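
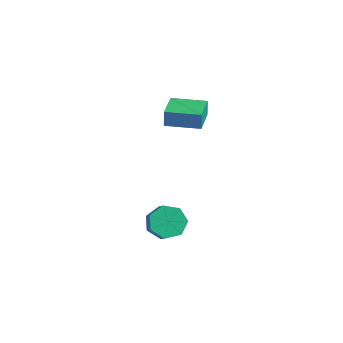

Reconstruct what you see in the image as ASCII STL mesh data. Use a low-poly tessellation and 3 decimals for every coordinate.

solid 
facet normal -0.561 0.822 -0.100
outer loop
vertex -2.799 3.841 3.854
vertex -1.016 5.061 3.875
vertex -2.728 3.756 2.759
endloop
endfacet
facet normal -0.825 -0.564 -0.010
outer loop
vertex -1.584 2.079 2.965
vertex -2.799 3.841 3.854
vertex -2.728 3.756 2.759
endloop
endfacet
facet normal -0.561 0.822 -0.101
outer loop
vertex -2.728 3.756 2.759
vertex -1.016 5.061 3.875
vertex -0.945 4.975 2.781
endloop
endfacet
facet normal 0.065 -0.078 -0.995
outer loop
vertex -0.945 4.975 2.781
vertex -1.584 2.079 2.965
vertex -2.728 3.756 2.759
endloop
endfacet
facet normal -0.065 0.078 0.995
outer loop
vertex -2.799 3.841 3.854
vertex 0.128 3.384 4.081
vertex -1.016 5.061 3.875
endloop
endfacet
facet normal -0.825 -0.565 -0.009
outer loop
vertex -1.655 2.165 4.059
vertex -2.799 3.841 3.854
vertex -1.584 2.079 2.965
endloop
endfacet
facet normal -0.065 0.077 0.995
outer loop
vertex -1.655 2.165 4.059
vertex 0.128 3.384 4.081
vertex -2.799 3.841 3.854
endloop
endfacet
facet normal 0.826 0.564 0.009
outer loop
vertex -1.016 5.061 3.875
vertex 0.128 3.384 4.081
vertex -0.945 4.975 2.781
endloop
endfacet
facet normal 0.065 -0.077 -0.995
outer loop
vertex 0.199 3.299 2.986
vertex -1.584 2.079 2.965
vertex -0.945 4.975 2.781
endloop
endfacet
facet normal 0.825 0.565 0.010
outer loop
vertex -0.945 4.975 2.781
vertex 0.128 3.384 4.081
vertex 0.199 3.299 2.986
endloop
endfacet
facet normal 0.561 -0.822 0.101
outer loop
vertex 0.199 3.299 2.986
vertex -1.655 2.165 4.059
vertex -1.584 2.079 2.965
endloop
endfacet
facet normal 0.561 -0.822 0.100
outer loop
vertex 0.128 3.384 4.081
vertex -1.655 2.165 4.059
vertex 0.199 3.299 2.986
endloop
endfacet
facet normal -0.656 0.373 -0.657
outer loop
vertex 3.825 -3.511 -0.636
vertex 3.426 -2.853 0.136
vertex 4.238 -2.663 -0.567
endloop
endfacet
facet normal 0.616 -0.239 -0.751
outer loop
vertex 3.825 -3.511 -0.636
vertex 4.238 -2.663 -0.567
vertex 4.552 -3.926 0.092
endloop
endfacet
facet normal 0.616 -0.238 -0.750
outer loop
vertex 4.552 -3.926 0.092
vertex 4.238 -2.663 -0.567
vertex 4.965 -3.078 0.162
endloop
endfacet
facet normal 0.655 -0.373 0.657
outer loop
vertex 4.552 -3.926 0.092
vertex 4.965 -3.078 0.162
vertex 4.154 -3.267 0.864
endloop
endfacet
facet normal -0.655 0.374 -0.656
outer loop
vertex 4.238 -2.663 -0.567
vertex 3.426 -2.853 0.136
vertex 4.041 -1.958 0.032
endloop
endfacet
facet normal 0.726 0.552 -0.410
outer loop
vertex 4.238 -2.663 -0.567
vertex 4.041 -1.958 0.032
vertex 4.965 -3.078 0.162
endloop
endfacet
facet normal 0.726 0.552 -0.410
outer loop
vertex 4.965 -3.078 0.162
vertex 4.041 -1.958 0.032
vertex 4.768 -2.373 0.761
endloop
endfacet
facet normal 0.655 -0.374 0.656
outer loop
vertex 4.965 -3.078 0.162
vertex 4.768 -2.373 0.761
vertex 4.154 -3.267 0.864
endloop
endfacet
facet normal -0.655 0.374 -0.657
outer loop
vertex 4.041 -1.958 0.032
vertex 3.426 -2.853 0.136
vertex 3.381 -1.926 0.708
endloop
endfacet
facet normal 0.290 0.927 0.239
outer loop
vertex 4.041 -1.958 0.032
vertex 3.381 -1.926 0.708
vertex 4.768 -2.373 0.761
endloop
endfacet
facet normal 0.290 0.927 0.239
outer loop
vertex 4.768 -2.373 0.761
vertex 3.381 -1.926 0.708
vertex 4.108 -2.341 1.437
endloop
endfacet
facet normal 0.655 -0.374 0.657
outer loop
vertex 4.768 -2.373 0.761
vertex 4.108 -2.341 1.437
vertex 4.154 -3.267 0.864
endloop
endfacet
facet normal -0.655 0.373 -0.657
outer loop
vertex 3.381 -1.926 0.708
vertex 3.426 -2.853 0.136
vertex 2.755 -2.592 0.954
endloop
endfacet
facet normal -0.365 0.605 0.708
outer loop
vertex 3.381 -1.926 0.708
vertex 2.755 -2.592 0.954
vertex 4.108 -2.341 1.437
endloop
endfacet
facet normal -0.365 0.605 0.708
outer loop
vertex 4.108 -2.341 1.437
vertex 2.755 -2.592 0.954
vertex 3.482 -3.007 1.683
endloop
endfacet
facet normal 0.655 -0.374 0.656
outer loop
vertex 4.108 -2.341 1.437
vertex 3.482 -3.007 1.683
vertex 4.154 -3.267 0.864
endloop
endfacet
facet normal -0.655 0.374 -0.657
outer loop
vertex 2.755 -2.592 0.954
vertex 3.426 -2.853 0.136
vertex 2.635 -3.454 0.583
endloop
endfacet
facet normal -0.745 -0.174 0.644
outer loop
vertex 2.755 -2.592 0.954
vertex 2.635 -3.454 0.583
vertex 3.482 -3.007 1.683
endloop
endfacet
facet normal -0.745 -0.174 0.644
outer loop
vertex 3.482 -3.007 1.683
vertex 2.635 -3.454 0.583
vertex 3.362 -3.869 1.312
endloop
endfacet
facet normal 0.655 -0.374 0.656
outer loop
vertex 3.482 -3.007 1.683
vertex 3.362 -3.869 1.312
vertex 4.154 -3.267 0.864
endloop
endfacet
facet normal -0.655 0.374 -0.656
outer loop
vertex 2.635 -3.454 0.583
vertex 3.426 -2.853 0.136
vertex 3.111 -3.863 -0.125
endloop
endfacet
facet normal -0.564 -0.821 0.095
outer loop
vertex 2.635 -3.454 0.583
vertex 3.111 -3.863 -0.125
vertex 3.362 -3.869 1.312
endloop
endfacet
facet normal -0.564 -0.821 0.095
outer loop
vertex 3.362 -3.869 1.312
vertex 3.111 -3.863 -0.125
vertex 3.838 -4.278 0.604
endloop
endfacet
facet normal 0.655 -0.374 0.656
outer loop
vertex 3.362 -3.869 1.312
vertex 3.838 -4.278 0.604
vertex 4.154 -3.267 0.864
endloop
endfacet
facet normal -0.655 0.374 -0.657
outer loop
vertex 3.111 -3.863 -0.125
vertex 3.426 -2.853 0.136
vertex 3.825 -3.511 -0.636
endloop
endfacet
facet normal 0.042 -0.849 -0.526
outer loop
vertex 3.111 -3.863 -0.125
vertex 3.825 -3.511 -0.636
vertex 3.838 -4.278 0.604
endloop
endfacet
facet normal 0.042 -0.850 -0.526
outer loop
vertex 3.838 -4.278 0.604
vertex 3.825 -3.511 -0.636
vertex 4.552 -3.926 0.092
endloop
endfacet
facet normal 0.655 -0.374 0.657
outer loop
vertex 3.838 -4.278 0.604
vertex 4.552 -3.926 0.092
vertex 4.154 -3.267 0.864
endloop
endfacet

endsolid


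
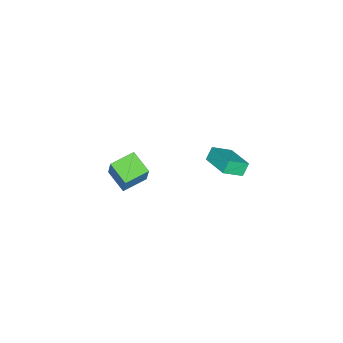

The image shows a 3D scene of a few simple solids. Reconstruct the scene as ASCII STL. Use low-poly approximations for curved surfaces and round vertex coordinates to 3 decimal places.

solid 
facet normal -0.829 0.545 0.126
outer loop
vertex -3.478 -3.783 -1.812
vertex -2.723 -2.504 -2.381
vertex -3.94 -4.152 -3.255
endloop
endfacet
facet normal -0.475 -0.804 0.358
outer loop
vertex -2.597 -5.036 -3.459
vertex -3.478 -3.783 -1.812
vertex -3.94 -4.152 -3.255
endloop
endfacet
facet normal -0.829 0.545 0.125
outer loop
vertex -3.94 -4.152 -3.255
vertex -2.723 -2.504 -2.381
vertex -3.185 -2.874 -3.824
endloop
endfacet
facet normal -0.296 -0.237 -0.925
outer loop
vertex -3.185 -2.874 -3.824
vertex -2.597 -5.036 -3.459
vertex -3.94 -4.152 -3.255
endloop
endfacet
facet normal 0.296 0.237 0.925
outer loop
vertex -3.478 -3.783 -1.812
vertex -1.38 -3.388 -2.585
vertex -2.723 -2.504 -2.381
endloop
endfacet
facet normal -0.474 -0.804 0.358
outer loop
vertex -2.135 -4.666 -2.016
vertex -3.478 -3.783 -1.812
vertex -2.597 -5.036 -3.459
endloop
endfacet
facet normal 0.296 0.237 0.925
outer loop
vertex -2.135 -4.666 -2.016
vertex -1.38 -3.388 -2.585
vertex -3.478 -3.783 -1.812
endloop
endfacet
facet normal 0.475 0.804 -0.358
outer loop
vertex -2.723 -2.504 -2.381
vertex -1.38 -3.388 -2.585
vertex -3.185 -2.874 -3.824
endloop
endfacet
facet normal -0.296 -0.237 -0.925
outer loop
vertex -1.842 -3.757 -4.028
vertex -2.597 -5.036 -3.459
vertex -3.185 -2.874 -3.824
endloop
endfacet
facet normal 0.475 0.804 -0.358
outer loop
vertex -3.185 -2.874 -3.824
vertex -1.38 -3.388 -2.585
vertex -1.842 -3.757 -4.028
endloop
endfacet
facet normal 0.829 -0.545 -0.126
outer loop
vertex -1.842 -3.757 -4.028
vertex -2.135 -4.666 -2.016
vertex -2.597 -5.036 -3.459
endloop
endfacet
facet normal 0.829 -0.546 -0.126
outer loop
vertex -1.38 -3.388 -2.585
vertex -2.135 -4.666 -2.016
vertex -1.842 -3.757 -4.028
endloop
endfacet
facet normal -0.585 -0.775 -0.237
outer loop
vertex -0.37 1.949 3.127
vertex -0.856 2.1 3.833
vertex -1.175 2.781 2.394
endloop
endfacet
facet normal 0.559 -0.174 -0.811
outer loop
vertex -0.104 4.2 2.827
vertex -0.37 1.949 3.127
vertex -1.175 2.781 2.394
endloop
endfacet
facet normal -0.585 -0.775 -0.237
outer loop
vertex -1.175 2.781 2.394
vertex -0.856 2.1 3.833
vertex -1.661 2.932 3.1
endloop
endfacet
facet normal -0.588 0.607 -0.535
outer loop
vertex -1.661 2.932 3.1
vertex -0.104 4.2 2.827
vertex -1.175 2.781 2.394
endloop
endfacet
facet normal 0.588 -0.607 0.535
outer loop
vertex -0.37 1.949 3.127
vertex 0.215 3.519 4.266
vertex -0.856 2.1 3.833
endloop
endfacet
facet normal 0.559 -0.174 -0.811
outer loop
vertex 0.701 3.368 3.56
vertex -0.37 1.949 3.127
vertex -0.104 4.2 2.827
endloop
endfacet
facet normal 0.588 -0.607 0.535
outer loop
vertex 0.701 3.368 3.56
vertex 0.215 3.519 4.266
vertex -0.37 1.949 3.127
endloop
endfacet
facet normal -0.559 0.174 0.811
outer loop
vertex -0.856 2.1 3.833
vertex 0.215 3.519 4.266
vertex -1.661 2.932 3.1
endloop
endfacet
facet normal -0.588 0.607 -0.535
outer loop
vertex -0.59 4.351 3.533
vertex -0.104 4.2 2.827
vertex -1.661 2.932 3.1
endloop
endfacet
facet normal -0.559 0.174 0.811
outer loop
vertex -1.661 2.932 3.1
vertex 0.215 3.519 4.266
vertex -0.59 4.351 3.533
endloop
endfacet
facet normal 0.585 0.775 0.237
outer loop
vertex -0.59 4.351 3.533
vertex 0.701 3.368 3.56
vertex -0.104 4.2 2.827
endloop
endfacet
facet normal 0.585 0.775 0.237
outer loop
vertex 0.215 3.519 4.266
vertex 0.701 3.368 3.56
vertex -0.59 4.351 3.533
endloop
endfacet

endsolid


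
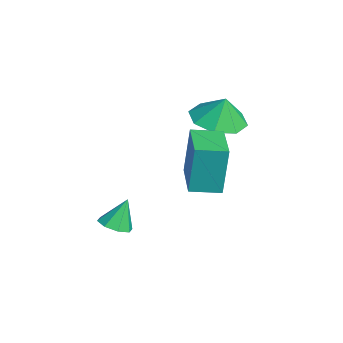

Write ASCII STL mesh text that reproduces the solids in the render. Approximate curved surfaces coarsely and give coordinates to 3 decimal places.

solid 
facet normal -0.988 0.129 -0.080
outer loop
vertex 1.405 1.353 2.696
vertex 1.556 2.436 2.57
vertex 1.524 1.122 0.854
endloop
endfacet
facet normal -0.137 -0.984 0.115
outer loop
vertex 3.204 0.904 0.99
vertex 1.405 1.353 2.696
vertex 1.524 1.122 0.854
endloop
endfacet
facet normal -0.988 0.129 -0.080
outer loop
vertex 1.524 1.122 0.854
vertex 1.556 2.436 2.57
vertex 1.675 2.205 0.728
endloop
endfacet
facet normal 0.064 -0.124 -0.990
outer loop
vertex 1.675 2.205 0.728
vertex 3.204 0.904 0.99
vertex 1.524 1.122 0.854
endloop
endfacet
facet normal -0.064 0.124 0.990
outer loop
vertex 1.405 1.353 2.696
vertex 3.236 2.218 2.706
vertex 1.556 2.436 2.57
endloop
endfacet
facet normal -0.137 -0.984 0.115
outer loop
vertex 3.085 1.135 2.832
vertex 1.405 1.353 2.696
vertex 3.204 0.904 0.99
endloop
endfacet
facet normal -0.064 0.124 0.990
outer loop
vertex 3.085 1.135 2.832
vertex 3.236 2.218 2.706
vertex 1.405 1.353 2.696
endloop
endfacet
facet normal 0.137 0.984 -0.115
outer loop
vertex 1.556 2.436 2.57
vertex 3.236 2.218 2.706
vertex 1.675 2.205 0.728
endloop
endfacet
facet normal 0.064 -0.124 -0.990
outer loop
vertex 3.355 1.987 0.864
vertex 3.204 0.904 0.99
vertex 1.675 2.205 0.728
endloop
endfacet
facet normal 0.137 0.984 -0.115
outer loop
vertex 1.675 2.205 0.728
vertex 3.236 2.218 2.706
vertex 3.355 1.987 0.864
endloop
endfacet
facet normal 0.988 -0.129 0.080
outer loop
vertex 3.355 1.987 0.864
vertex 3.085 1.135 2.832
vertex 3.204 0.904 0.99
endloop
endfacet
facet normal 0.988 -0.129 0.080
outer loop
vertex 3.236 2.218 2.706
vertex 3.085 1.135 2.832
vertex 3.355 1.987 0.864
endloop
endfacet
facet normal -0.131 -0.211 -0.969
outer loop
vertex -0.05 2.493 1.471
vertex -1.03 2.867 1.522
vertex -0.088 3.278 1.305
endloop
endfacet
facet normal 0.821 0.156 0.549
outer loop
vertex -0.05 2.493 1.471
vertex -0.088 3.278 1.305
vertex -0.89 3.093 2.558
endloop
endfacet
facet normal -0.131 -0.211 -0.969
outer loop
vertex -0.088 3.278 1.305
vertex -1.03 2.867 1.522
vertex -0.678 3.823 1.266
endloop
endfacet
facet normal 0.582 0.664 0.470
outer loop
vertex -0.088 3.278 1.305
vertex -0.678 3.823 1.266
vertex -0.89 3.093 2.558
endloop
endfacet
facet normal -0.131 -0.211 -0.969
outer loop
vertex -0.678 3.823 1.266
vertex -1.03 2.867 1.522
vertex -1.474 3.808 1.377
endloop
endfacet
facet normal 0.053 0.866 0.498
outer loop
vertex -0.678 3.823 1.266
vertex -1.474 3.808 1.377
vertex -0.89 3.093 2.558
endloop
endfacet
facet normal -0.130 -0.211 -0.969
outer loop
vertex -1.474 3.808 1.377
vertex -1.03 2.867 1.522
vertex -2.009 3.242 1.572
endloop
endfacet
facet normal -0.456 0.643 0.615
outer loop
vertex -1.474 3.808 1.377
vertex -2.009 3.242 1.572
vertex -0.89 3.093 2.558
endloop
endfacet
facet normal -0.130 -0.211 -0.969
outer loop
vertex -2.009 3.242 1.572
vertex -1.03 2.867 1.522
vertex -1.971 2.456 1.738
endloop
endfacet
facet normal -0.646 0.128 0.753
outer loop
vertex -2.009 3.242 1.572
vertex -1.971 2.456 1.738
vertex -0.89 3.093 2.558
endloop
endfacet
facet normal -0.130 -0.211 -0.969
outer loop
vertex -1.971 2.456 1.738
vertex -1.03 2.867 1.522
vertex -1.382 1.912 1.777
endloop
endfacet
facet normal -0.406 -0.380 0.831
outer loop
vertex -1.971 2.456 1.738
vertex -1.382 1.912 1.777
vertex -0.89 3.093 2.558
endloop
endfacet
facet normal -0.130 -0.211 -0.969
outer loop
vertex -1.382 1.912 1.777
vertex -1.03 2.867 1.522
vertex -0.586 1.927 1.667
endloop
endfacet
facet normal 0.122 -0.582 0.804
outer loop
vertex -1.382 1.912 1.777
vertex -0.586 1.927 1.667
vertex -0.89 3.093 2.558
endloop
endfacet
facet normal -0.131 -0.211 -0.969
outer loop
vertex -0.586 1.927 1.667
vertex -1.03 2.867 1.522
vertex -0.05 2.493 1.471
endloop
endfacet
facet normal 0.631 -0.360 0.687
outer loop
vertex -0.586 1.927 1.667
vertex -0.05 2.493 1.471
vertex -0.89 3.093 2.558
endloop
endfacet
facet normal 0.166 -0.410 -0.897
outer loop
vertex 1.707 -1.563 -1.407
vertex 1.308 -1.152 -1.669
vertex 1.927 -1.159 -1.551
endloop
endfacet
facet normal 0.710 -0.141 0.690
outer loop
vertex 1.707 -1.563 -1.407
vertex 1.927 -1.159 -1.551
vertex 1.112 -0.668 -0.611
endloop
endfacet
facet normal 0.166 -0.409 -0.897
outer loop
vertex 1.927 -1.159 -1.551
vertex 1.308 -1.152 -1.669
vertex 1.784 -0.75 -1.764
endloop
endfacet
facet normal 0.770 0.485 0.414
outer loop
vertex 1.927 -1.159 -1.551
vertex 1.784 -0.75 -1.764
vertex 1.112 -0.668 -0.611
endloop
endfacet
facet normal 0.168 -0.410 -0.896
outer loop
vertex 1.784 -0.75 -1.764
vertex 1.308 -1.152 -1.669
vertex 1.363 -0.577 -1.922
endloop
endfacet
facet normal 0.335 0.933 0.129
outer loop
vertex 1.784 -0.75 -1.764
vertex 1.363 -0.577 -1.922
vertex 1.112 -0.668 -0.611
endloop
endfacet
facet normal 0.166 -0.410 -0.897
outer loop
vertex 1.363 -0.577 -1.922
vertex 1.308 -1.152 -1.669
vertex 0.909 -0.741 -1.931
endloop
endfacet
facet normal -0.340 0.941 0.000
outer loop
vertex 1.363 -0.577 -1.922
vertex 0.909 -0.741 -1.931
vertex 1.112 -0.668 -0.611
endloop
endfacet
facet normal 0.166 -0.410 -0.897
outer loop
vertex 0.909 -0.741 -1.931
vertex 1.308 -1.152 -1.669
vertex 0.689 -1.145 -1.787
endloop
endfacet
facet normal -0.857 0.504 0.104
outer loop
vertex 0.909 -0.741 -1.931
vertex 0.689 -1.145 -1.787
vertex 1.112 -0.668 -0.611
endloop
endfacet
facet normal 0.166 -0.409 -0.897
outer loop
vertex 0.689 -1.145 -1.787
vertex 1.308 -1.152 -1.669
vertex 0.832 -1.554 -1.574
endloop
endfacet
facet normal -0.917 -0.123 0.380
outer loop
vertex 0.689 -1.145 -1.787
vertex 0.832 -1.554 -1.574
vertex 1.112 -0.668 -0.611
endloop
endfacet
facet normal 0.168 -0.411 -0.896
outer loop
vertex 0.832 -1.554 -1.574
vertex 1.308 -1.152 -1.669
vertex 1.254 -1.726 -1.416
endloop
endfacet
facet normal -0.482 -0.571 0.665
outer loop
vertex 0.832 -1.554 -1.574
vertex 1.254 -1.726 -1.416
vertex 1.112 -0.668 -0.611
endloop
endfacet
facet normal 0.166 -0.411 -0.897
outer loop
vertex 1.254 -1.726 -1.416
vertex 1.308 -1.152 -1.669
vertex 1.707 -1.563 -1.407
endloop
endfacet
facet normal 0.192 -0.578 0.793
outer loop
vertex 1.254 -1.726 -1.416
vertex 1.707 -1.563 -1.407
vertex 1.112 -0.668 -0.611
endloop
endfacet

endsolid


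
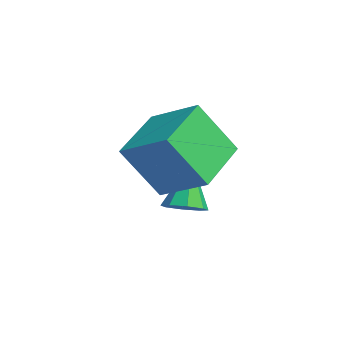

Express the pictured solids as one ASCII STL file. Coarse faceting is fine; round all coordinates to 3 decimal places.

solid 
facet normal -0.733 -0.534 -0.420
outer loop
vertex 1.865 -2.142 -0.236
vertex 0.402 -0.732 0.525
vertex 2.048 -0.99 -2.019
endloop
endfacet
facet normal 0.674 -0.650 -0.351
outer loop
vertex 3.398 -0.008 -1.245
vertex 1.865 -2.142 -0.236
vertex 2.048 -0.99 -2.019
endloop
endfacet
facet normal -0.734 -0.534 -0.420
outer loop
vertex 2.048 -0.99 -2.019
vertex 0.402 -0.732 0.525
vertex 0.585 0.42 -1.257
endloop
endfacet
facet normal 0.086 0.541 -0.836
outer loop
vertex 0.585 0.42 -1.257
vertex 3.398 -0.008 -1.245
vertex 2.048 -0.99 -2.019
endloop
endfacet
facet normal -0.086 -0.541 0.837
outer loop
vertex 1.865 -2.142 -0.236
vertex 1.752 0.25 1.299
vertex 0.402 -0.732 0.525
endloop
endfacet
facet normal 0.674 -0.650 -0.351
outer loop
vertex 3.215 -1.16 0.537
vertex 1.865 -2.142 -0.236
vertex 3.398 -0.008 -1.245
endloop
endfacet
facet normal -0.086 -0.541 0.837
outer loop
vertex 3.215 -1.16 0.537
vertex 1.752 0.25 1.299
vertex 1.865 -2.142 -0.236
endloop
endfacet
facet normal -0.674 0.650 0.351
outer loop
vertex 0.402 -0.732 0.525
vertex 1.752 0.25 1.299
vertex 0.585 0.42 -1.257
endloop
endfacet
facet normal 0.086 0.541 -0.837
outer loop
vertex 1.935 1.402 -0.484
vertex 3.398 -0.008 -1.245
vertex 0.585 0.42 -1.257
endloop
endfacet
facet normal -0.674 0.650 0.351
outer loop
vertex 0.585 0.42 -1.257
vertex 1.752 0.25 1.299
vertex 1.935 1.402 -0.484
endloop
endfacet
facet normal 0.733 0.534 0.421
outer loop
vertex 1.935 1.402 -0.484
vertex 3.215 -1.16 0.537
vertex 3.398 -0.008 -1.245
endloop
endfacet
facet normal 0.734 0.534 0.420
outer loop
vertex 1.752 0.25 1.299
vertex 3.215 -1.16 0.537
vertex 1.935 1.402 -0.484
endloop
endfacet
facet normal 0.384 -0.251 -0.888
outer loop
vertex 1.204 0.11 -2.915
vertex 0.567 0.236 -3.226
vertex 1.152 0.632 -3.085
endloop
endfacet
facet normal 0.736 0.275 0.619
outer loop
vertex 1.204 0.11 -2.915
vertex 1.152 0.632 -3.085
vertex -0.147 0.704 -1.574
endloop
endfacet
facet normal 0.384 -0.251 -0.888
outer loop
vertex 1.152 0.632 -3.085
vertex 0.567 0.236 -3.226
vertex 0.757 0.922 -3.338
endloop
endfacet
facet normal 0.419 0.850 0.320
outer loop
vertex 1.152 0.632 -3.085
vertex 0.757 0.922 -3.338
vertex -0.147 0.704 -1.574
endloop
endfacet
facet normal 0.384 -0.251 -0.888
outer loop
vertex 0.757 0.922 -3.338
vertex 0.567 0.236 -3.226
vertex 0.251 0.81 -3.525
endloop
endfacet
facet normal -0.219 0.976 0.008
outer loop
vertex 0.757 0.922 -3.338
vertex 0.251 0.81 -3.525
vertex -0.147 0.704 -1.574
endloop
endfacet
facet normal 0.385 -0.251 -0.888
outer loop
vertex 0.251 0.81 -3.525
vertex 0.567 0.236 -3.226
vertex -0.069 0.362 -3.537
endloop
endfacet
facet normal -0.805 0.578 -0.133
outer loop
vertex 0.251 0.81 -3.525
vertex -0.069 0.362 -3.537
vertex -0.147 0.704 -1.574
endloop
endfacet
facet normal 0.385 -0.251 -0.888
outer loop
vertex -0.069 0.362 -3.537
vertex 0.567 0.236 -3.226
vertex -0.017 -0.16 -3.367
endloop
endfacet
facet normal -0.994 -0.106 -0.021
outer loop
vertex -0.069 0.362 -3.537
vertex -0.017 -0.16 -3.367
vertex -0.147 0.704 -1.574
endloop
endfacet
facet normal 0.385 -0.252 -0.888
outer loop
vertex -0.017 -0.16 -3.367
vertex 0.567 0.236 -3.226
vertex 0.377 -0.449 -3.114
endloop
endfacet
facet normal -0.678 -0.680 0.279
outer loop
vertex -0.017 -0.16 -3.367
vertex 0.377 -0.449 -3.114
vertex -0.147 0.704 -1.574
endloop
endfacet
facet normal 0.383 -0.252 -0.889
outer loop
vertex 0.377 -0.449 -3.114
vertex 0.567 0.236 -3.226
vertex 0.884 -0.337 -2.927
endloop
endfacet
facet normal -0.040 -0.806 0.590
outer loop
vertex 0.377 -0.449 -3.114
vertex 0.884 -0.337 -2.927
vertex -0.147 0.704 -1.574
endloop
endfacet
facet normal 0.384 -0.251 -0.888
outer loop
vertex 0.884 -0.337 -2.927
vertex 0.567 0.236 -3.226
vertex 1.204 0.11 -2.915
endloop
endfacet
facet normal 0.545 -0.410 0.731
outer loop
vertex 0.884 -0.337 -2.927
vertex 1.204 0.11 -2.915
vertex -0.147 0.704 -1.574
endloop
endfacet

endsolid


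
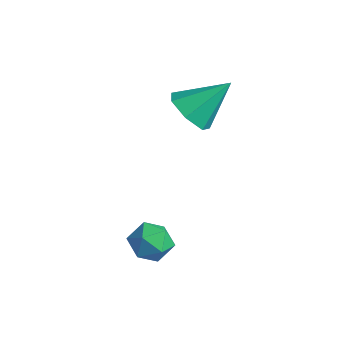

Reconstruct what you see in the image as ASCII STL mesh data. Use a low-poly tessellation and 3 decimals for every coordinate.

solid 
facet normal -0.332 -0.680 -0.654
outer loop
vertex -3.336 2.641 1.18
vertex -3.86 3.256 0.807
vertex -3.021 3.044 0.601
endloop
endfacet
facet normal 0.911 -0.174 0.374
outer loop
vertex -3.336 2.641 1.18
vertex -3.021 3.044 0.601
vertex -3.3 4.404 1.913
endloop
endfacet
facet normal -0.332 -0.679 -0.655
outer loop
vertex -3.021 3.044 0.601
vertex -3.86 3.256 0.807
vertex -3.338 3.607 0.178
endloop
endfacet
facet normal 0.910 0.370 -0.190
outer loop
vertex -3.021 3.044 0.601
vertex -3.338 3.607 0.178
vertex -3.3 4.404 1.913
endloop
endfacet
facet normal -0.331 -0.680 -0.654
outer loop
vertex -3.338 3.607 0.178
vertex -3.86 3.256 0.807
vertex -4.048 3.905 0.228
endloop
endfacet
facet normal 0.331 0.855 -0.400
outer loop
vertex -3.338 3.607 0.178
vertex -4.048 3.905 0.228
vertex -3.3 4.404 1.913
endloop
endfacet
facet normal -0.332 -0.680 -0.654
outer loop
vertex -4.048 3.905 0.228
vertex -3.86 3.256 0.807
vertex -4.617 3.715 0.714
endloop
endfacet
facet normal -0.390 0.916 -0.098
outer loop
vertex -4.048 3.905 0.228
vertex -4.617 3.715 0.714
vertex -3.3 4.404 1.913
endloop
endfacet
facet normal -0.332 -0.679 -0.654
outer loop
vertex -4.617 3.715 0.714
vertex -3.86 3.256 0.807
vertex -4.616 3.179 1.27
endloop
endfacet
facet normal -0.710 0.506 0.489
outer loop
vertex -4.617 3.715 0.714
vertex -4.616 3.179 1.27
vertex -3.3 4.404 1.913
endloop
endfacet
facet normal -0.332 -0.679 -0.655
outer loop
vertex -4.616 3.179 1.27
vertex -3.86 3.256 0.807
vertex -4.046 2.701 1.477
endloop
endfacet
facet normal -0.388 -0.065 0.919
outer loop
vertex -4.616 3.179 1.27
vertex -4.046 2.701 1.477
vertex -3.3 4.404 1.913
endloop
endfacet
facet normal -0.331 -0.679 -0.655
outer loop
vertex -4.046 2.701 1.477
vertex -3.86 3.256 0.807
vertex -3.336 2.641 1.18
endloop
endfacet
facet normal 0.332 -0.368 0.869
outer loop
vertex -4.046 2.701 1.477
vertex -3.336 2.641 1.18
vertex -3.3 4.404 1.913
endloop
endfacet
facet normal -0.608 0.738 -0.294
outer loop
vertex -2.035 0.555 -2.775
vertex -2.583 0.28 -2.331
vertex -2.095 0.791 -2.058
endloop
endfacet
facet normal 0.074 0.949 -0.306
outer loop
vertex -2.035 0.555 -2.775
vertex -2.095 0.791 -2.058
vertex -1.413 0.643 -2.352
endloop
endfacet
facet normal 0.432 0.512 -0.742
outer loop
vertex -2.035 0.555 -2.775
vertex -1.413 0.643 -2.352
vertex -1.48 0.041 -2.806
endloop
endfacet
facet normal -0.027 0.031 -0.999
outer loop
vertex -2.035 0.555 -2.775
vertex -1.48 0.041 -2.806
vertex -2.203 -0.183 -2.793
endloop
endfacet
facet normal -0.671 0.170 -0.722
outer loop
vertex -2.035 0.555 -2.775
vertex -2.203 -0.183 -2.793
vertex -2.583 0.28 -2.331
endloop
endfacet
facet normal 0.341 0.872 0.351
outer loop
vertex -1.413 0.643 -2.352
vertex -2.095 0.791 -2.058
vertex -1.577 0.423 -1.647
endloop
endfacet
facet normal -0.763 0.530 0.371
outer loop
vertex -2.095 0.791 -2.058
vertex -2.583 0.28 -2.331
vertex -2.3 0.199 -1.634
endloop
endfacet
facet normal -0.864 -0.388 -0.322
outer loop
vertex -2.583 0.28 -2.331
vertex -2.203 -0.183 -2.793
vertex -2.367 -0.403 -2.088
endloop
endfacet
facet normal 0.176 -0.613 -0.770
outer loop
vertex -2.203 -0.183 -2.793
vertex -1.48 0.041 -2.806
vertex -1.685 -0.551 -2.382
endloop
endfacet
facet normal 0.920 0.165 -0.355
outer loop
vertex -1.48 0.041 -2.806
vertex -1.413 0.643 -2.352
vertex -1.197 -0.04 -2.109
endloop
endfacet
facet normal 0.027 -0.031 0.999
outer loop
vertex -1.745 -0.315 -1.665
vertex -1.577 0.423 -1.647
vertex -2.3 0.199 -1.634
endloop
endfacet
facet normal -0.432 -0.512 0.742
outer loop
vertex -1.745 -0.315 -1.665
vertex -2.3 0.199 -1.634
vertex -2.367 -0.403 -2.088
endloop
endfacet
facet normal -0.074 -0.949 0.306
outer loop
vertex -1.745 -0.315 -1.665
vertex -2.367 -0.403 -2.088
vertex -1.685 -0.551 -2.382
endloop
endfacet
facet normal 0.608 -0.738 0.294
outer loop
vertex -1.745 -0.315 -1.665
vertex -1.685 -0.551 -2.382
vertex -1.197 -0.04 -2.109
endloop
endfacet
facet normal 0.671 -0.170 0.722
outer loop
vertex -1.745 -0.315 -1.665
vertex -1.197 -0.04 -2.109
vertex -1.577 0.423 -1.647
endloop
endfacet
facet normal -0.176 0.613 0.770
outer loop
vertex -2.3 0.199 -1.634
vertex -1.577 0.423 -1.647
vertex -2.095 0.791 -2.058
endloop
endfacet
facet normal -0.920 -0.165 0.355
outer loop
vertex -2.367 -0.403 -2.088
vertex -2.3 0.199 -1.634
vertex -2.583 0.28 -2.331
endloop
endfacet
facet normal -0.341 -0.872 -0.351
outer loop
vertex -1.685 -0.551 -2.382
vertex -2.367 -0.403 -2.088
vertex -2.203 -0.183 -2.793
endloop
endfacet
facet normal 0.763 -0.530 -0.371
outer loop
vertex -1.197 -0.04 -2.109
vertex -1.685 -0.551 -2.382
vertex -1.48 0.041 -2.806
endloop
endfacet
facet normal 0.864 0.388 0.322
outer loop
vertex -1.577 0.423 -1.647
vertex -1.197 -0.04 -2.109
vertex -1.413 0.643 -2.352
endloop
endfacet

endsolid


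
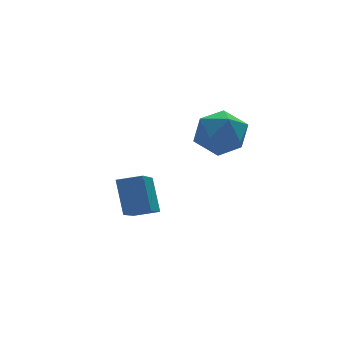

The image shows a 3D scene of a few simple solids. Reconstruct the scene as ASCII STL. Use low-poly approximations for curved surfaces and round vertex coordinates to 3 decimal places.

solid 
facet normal -0.539 -0.361 0.761
outer loop
vertex 1.147 0.781 3.607
vertex 1.097 -0.173 3.119
vertex 1.903 0.044 3.793
endloop
endfacet
facet normal -0.095 0.151 0.984
outer loop
vertex 1.147 0.781 3.607
vertex 1.903 0.044 3.793
vertex 2.178 1.072 3.662
endloop
endfacet
facet normal -0.244 0.746 0.619
outer loop
vertex 1.147 0.781 3.607
vertex 2.178 1.072 3.662
vertex 1.542 1.491 2.907
endloop
endfacet
facet normal -0.780 0.602 0.171
outer loop
vertex 1.147 0.781 3.607
vertex 1.542 1.491 2.907
vertex 0.875 0.722 2.571
endloop
endfacet
facet normal -0.963 -0.081 0.257
outer loop
vertex 1.147 0.781 3.607
vertex 0.875 0.722 2.571
vertex 1.097 -0.173 3.119
endloop
endfacet
facet normal 0.570 -0.048 0.820
outer loop
vertex 2.178 1.072 3.662
vertex 1.903 0.044 3.793
vertex 2.765 0.298 3.209
endloop
endfacet
facet normal -0.148 -0.876 0.459
outer loop
vertex 1.903 0.044 3.793
vertex 1.097 -0.173 3.119
vertex 2.098 -0.471 2.873
endloop
endfacet
facet normal -0.833 -0.424 -0.355
outer loop
vertex 1.097 -0.173 3.119
vertex 0.875 0.722 2.571
vertex 1.462 -0.052 2.118
endloop
endfacet
facet normal -0.537 0.682 -0.496
outer loop
vertex 0.875 0.722 2.571
vertex 1.542 1.491 2.907
vertex 1.737 0.976 1.987
endloop
endfacet
facet normal 0.329 0.916 0.231
outer loop
vertex 1.542 1.491 2.907
vertex 2.178 1.072 3.662
vertex 2.543 1.193 2.661
endloop
endfacet
facet normal 0.780 -0.602 -0.171
outer loop
vertex 2.493 0.239 2.173
vertex 2.765 0.298 3.209
vertex 2.098 -0.471 2.873
endloop
endfacet
facet normal 0.244 -0.746 -0.619
outer loop
vertex 2.493 0.239 2.173
vertex 2.098 -0.471 2.873
vertex 1.462 -0.052 2.118
endloop
endfacet
facet normal 0.095 -0.151 -0.984
outer loop
vertex 2.493 0.239 2.173
vertex 1.462 -0.052 2.118
vertex 1.737 0.976 1.987
endloop
endfacet
facet normal 0.539 0.361 -0.761
outer loop
vertex 2.493 0.239 2.173
vertex 1.737 0.976 1.987
vertex 2.543 1.193 2.661
endloop
endfacet
facet normal 0.963 0.081 -0.257
outer loop
vertex 2.493 0.239 2.173
vertex 2.543 1.193 2.661
vertex 2.765 0.298 3.209
endloop
endfacet
facet normal 0.537 -0.682 0.496
outer loop
vertex 2.098 -0.471 2.873
vertex 2.765 0.298 3.209
vertex 1.903 0.044 3.793
endloop
endfacet
facet normal -0.329 -0.916 -0.231
outer loop
vertex 1.462 -0.052 2.118
vertex 2.098 -0.471 2.873
vertex 1.097 -0.173 3.119
endloop
endfacet
facet normal -0.570 0.048 -0.820
outer loop
vertex 1.737 0.976 1.987
vertex 1.462 -0.052 2.118
vertex 0.875 0.722 2.571
endloop
endfacet
facet normal 0.148 0.876 -0.459
outer loop
vertex 2.543 1.193 2.661
vertex 1.737 0.976 1.987
vertex 1.542 1.491 2.907
endloop
endfacet
facet normal 0.833 0.424 0.355
outer loop
vertex 2.765 0.298 3.209
vertex 2.543 1.193 2.661
vertex 2.178 1.072 3.662
endloop
endfacet
facet normal -0.888 0.398 -0.229
outer loop
vertex -1.493 1.41 -0.987
vertex -1.417 2.316 0.294
vertex -0.502 2.958 -2.14
endloop
endfacet
facet normal -0.049 -0.576 -0.816
outer loop
vertex 0.377 2.564 -1.914
vertex -1.493 1.41 -0.987
vertex -0.502 2.958 -2.14
endloop
endfacet
facet normal -0.889 0.397 -0.229
outer loop
vertex -0.502 2.958 -2.14
vertex -1.417 2.316 0.294
vertex -0.427 3.864 -0.86
endloop
endfacet
facet normal 0.456 0.713 -0.532
outer loop
vertex -0.427 3.864 -0.86
vertex 0.377 2.564 -1.914
vertex -0.502 2.958 -2.14
endloop
endfacet
facet normal -0.456 -0.713 0.532
outer loop
vertex -1.493 1.41 -0.987
vertex -0.538 1.922 0.52
vertex -1.417 2.316 0.294
endloop
endfacet
facet normal -0.048 -0.577 -0.815
outer loop
vertex -0.613 1.016 -0.76
vertex -1.493 1.41 -0.987
vertex 0.377 2.564 -1.914
endloop
endfacet
facet normal -0.457 -0.713 0.532
outer loop
vertex -0.613 1.016 -0.76
vertex -0.538 1.922 0.52
vertex -1.493 1.41 -0.987
endloop
endfacet
facet normal 0.049 0.577 0.815
outer loop
vertex -1.417 2.316 0.294
vertex -0.538 1.922 0.52
vertex -0.427 3.864 -0.86
endloop
endfacet
facet normal 0.457 0.713 -0.532
outer loop
vertex 0.453 3.47 -0.633
vertex 0.377 2.564 -1.914
vertex -0.427 3.864 -0.86
endloop
endfacet
facet normal 0.048 0.577 0.816
outer loop
vertex -0.427 3.864 -0.86
vertex -0.538 1.922 0.52
vertex 0.453 3.47 -0.633
endloop
endfacet
facet normal 0.889 -0.398 0.229
outer loop
vertex 0.453 3.47 -0.633
vertex -0.613 1.016 -0.76
vertex 0.377 2.564 -1.914
endloop
endfacet
facet normal 0.888 -0.398 0.229
outer loop
vertex -0.538 1.922 0.52
vertex -0.613 1.016 -0.76
vertex 0.453 3.47 -0.633
endloop
endfacet

endsolid


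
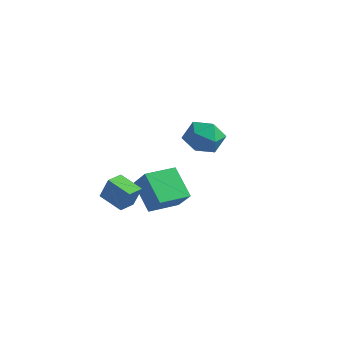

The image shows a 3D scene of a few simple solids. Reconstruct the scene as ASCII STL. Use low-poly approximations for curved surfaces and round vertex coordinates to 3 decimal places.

solid 
facet normal -0.757 0.390 0.525
outer loop
vertex 2.488 0.923 3.465
vertex 1.737 0.294 2.849
vertex 2.191 -0.136 3.823
endloop
endfacet
facet normal -0.163 0.357 0.920
outer loop
vertex 2.488 0.923 3.465
vertex 2.191 -0.136 3.823
vertex 3.293 0.208 3.885
endloop
endfacet
facet normal 0.344 0.732 0.587
outer loop
vertex 2.488 0.923 3.465
vertex 3.293 0.208 3.885
vertex 3.521 0.85 2.951
endloop
endfacet
facet normal 0.064 0.998 -0.013
outer loop
vertex 2.488 0.923 3.465
vertex 3.521 0.85 2.951
vertex 2.559 0.903 2.31
endloop
endfacet
facet normal -0.616 0.786 -0.051
outer loop
vertex 2.488 0.923 3.465
vertex 2.559 0.903 2.31
vertex 1.737 0.294 2.849
endloop
endfacet
facet normal 0.048 -0.324 0.945
outer loop
vertex 3.293 0.208 3.885
vertex 2.191 -0.136 3.823
vertex 3.041 -0.863 3.53
endloop
endfacet
facet normal -0.913 -0.272 0.305
outer loop
vertex 2.191 -0.136 3.823
vertex 1.737 0.294 2.849
vertex 2.079 -0.81 2.889
endloop
endfacet
facet normal -0.685 0.369 -0.628
outer loop
vertex 1.737 0.294 2.849
vertex 2.559 0.903 2.31
vertex 2.307 -0.168 1.955
endloop
endfacet
facet normal 0.415 0.713 -0.565
outer loop
vertex 2.559 0.903 2.31
vertex 3.521 0.85 2.951
vertex 3.409 0.176 2.017
endloop
endfacet
facet normal 0.868 0.284 0.407
outer loop
vertex 3.521 0.85 2.951
vertex 3.293 0.208 3.885
vertex 3.863 -0.254 2.991
endloop
endfacet
facet normal -0.064 -0.998 0.013
outer loop
vertex 3.112 -0.883 2.375
vertex 3.041 -0.863 3.53
vertex 2.079 -0.81 2.889
endloop
endfacet
facet normal -0.344 -0.732 -0.587
outer loop
vertex 3.112 -0.883 2.375
vertex 2.079 -0.81 2.889
vertex 2.307 -0.168 1.955
endloop
endfacet
facet normal 0.163 -0.357 -0.920
outer loop
vertex 3.112 -0.883 2.375
vertex 2.307 -0.168 1.955
vertex 3.409 0.176 2.017
endloop
endfacet
facet normal 0.757 -0.390 -0.525
outer loop
vertex 3.112 -0.883 2.375
vertex 3.409 0.176 2.017
vertex 3.863 -0.254 2.991
endloop
endfacet
facet normal 0.616 -0.786 0.051
outer loop
vertex 3.112 -0.883 2.375
vertex 3.863 -0.254 2.991
vertex 3.041 -0.863 3.53
endloop
endfacet
facet normal -0.415 -0.713 0.565
outer loop
vertex 2.079 -0.81 2.889
vertex 3.041 -0.863 3.53
vertex 2.191 -0.136 3.823
endloop
endfacet
facet normal -0.868 -0.284 -0.407
outer loop
vertex 2.307 -0.168 1.955
vertex 2.079 -0.81 2.889
vertex 1.737 0.294 2.849
endloop
endfacet
facet normal -0.048 0.324 -0.945
outer loop
vertex 3.409 0.176 2.017
vertex 2.307 -0.168 1.955
vertex 2.559 0.903 2.31
endloop
endfacet
facet normal 0.913 0.272 -0.305
outer loop
vertex 3.863 -0.254 2.991
vertex 3.409 0.176 2.017
vertex 3.521 0.85 2.951
endloop
endfacet
facet normal 0.685 -0.369 0.628
outer loop
vertex 3.041 -0.863 3.53
vertex 3.863 -0.254 2.991
vertex 3.293 0.208 3.885
endloop
endfacet
facet normal -0.900 -0.144 0.411
outer loop
vertex -2.549 -1.544 -1.371
vertex -2.704 -0.526 -1.354
vertex -3.145 -1.612 -2.702
endloop
endfacet
facet normal 0.150 -0.989 -0.017
outer loop
vertex -1.776 -1.394 -3.326
vertex -2.549 -1.544 -1.371
vertex -3.145 -1.612 -2.702
endloop
endfacet
facet normal -0.900 -0.144 0.411
outer loop
vertex -3.145 -1.612 -2.702
vertex -2.704 -0.526 -1.354
vertex -3.3 -0.594 -2.685
endloop
endfacet
facet normal -0.408 -0.047 -0.912
outer loop
vertex -3.3 -0.594 -2.685
vertex -1.776 -1.394 -3.326
vertex -3.145 -1.612 -2.702
endloop
endfacet
facet normal 0.408 0.047 0.912
outer loop
vertex -2.549 -1.544 -1.371
vertex -1.335 -0.308 -1.978
vertex -2.704 -0.526 -1.354
endloop
endfacet
facet normal 0.150 -0.989 -0.017
outer loop
vertex -1.18 -1.326 -1.995
vertex -2.549 -1.544 -1.371
vertex -1.776 -1.394 -3.326
endloop
endfacet
facet normal 0.408 0.047 0.912
outer loop
vertex -1.18 -1.326 -1.995
vertex -1.335 -0.308 -1.978
vertex -2.549 -1.544 -1.371
endloop
endfacet
facet normal -0.150 0.989 0.017
outer loop
vertex -2.704 -0.526 -1.354
vertex -1.335 -0.308 -1.978
vertex -3.3 -0.594 -2.685
endloop
endfacet
facet normal -0.408 -0.047 -0.912
outer loop
vertex -1.931 -0.376 -3.309
vertex -1.776 -1.394 -3.326
vertex -3.3 -0.594 -2.685
endloop
endfacet
facet normal -0.150 0.989 0.017
outer loop
vertex -3.3 -0.594 -2.685
vertex -1.335 -0.308 -1.978
vertex -1.931 -0.376 -3.309
endloop
endfacet
facet normal 0.900 0.144 -0.411
outer loop
vertex -1.931 -0.376 -3.309
vertex -1.18 -1.326 -1.995
vertex -1.776 -1.394 -3.326
endloop
endfacet
facet normal 0.900 0.144 -0.411
outer loop
vertex -1.335 -0.308 -1.978
vertex -1.18 -1.326 -1.995
vertex -1.931 -0.376 -3.309
endloop
endfacet
facet normal -0.679 0.138 0.721
outer loop
vertex -2.898 1.355 -1.971
vertex -2.502 3.193 -1.949
vertex -4.072 1.622 -3.128
endloop
endfacet
facet normal -0.211 -0.977 -0.012
outer loop
vertex -2.618 1.327 -4.671
vertex -2.898 1.355 -1.971
vertex -4.072 1.622 -3.128
endloop
endfacet
facet normal -0.679 0.138 0.721
outer loop
vertex -4.072 1.622 -3.128
vertex -2.502 3.193 -1.949
vertex -3.676 3.46 -3.106
endloop
endfacet
facet normal -0.703 0.160 -0.693
outer loop
vertex -3.676 3.46 -3.106
vertex -2.618 1.327 -4.671
vertex -4.072 1.622 -3.128
endloop
endfacet
facet normal 0.703 -0.160 0.693
outer loop
vertex -2.898 1.355 -1.971
vertex -1.048 2.898 -3.492
vertex -2.502 3.193 -1.949
endloop
endfacet
facet normal -0.211 -0.977 -0.012
outer loop
vertex -1.444 1.06 -3.514
vertex -2.898 1.355 -1.971
vertex -2.618 1.327 -4.671
endloop
endfacet
facet normal 0.703 -0.160 0.693
outer loop
vertex -1.444 1.06 -3.514
vertex -1.048 2.898 -3.492
vertex -2.898 1.355 -1.971
endloop
endfacet
facet normal 0.211 0.977 0.012
outer loop
vertex -2.502 3.193 -1.949
vertex -1.048 2.898 -3.492
vertex -3.676 3.46 -3.106
endloop
endfacet
facet normal -0.703 0.160 -0.693
outer loop
vertex -2.222 3.165 -4.649
vertex -2.618 1.327 -4.671
vertex -3.676 3.46 -3.106
endloop
endfacet
facet normal 0.211 0.977 0.012
outer loop
vertex -3.676 3.46 -3.106
vertex -1.048 2.898 -3.492
vertex -2.222 3.165 -4.649
endloop
endfacet
facet normal 0.679 -0.138 -0.721
outer loop
vertex -2.222 3.165 -4.649
vertex -1.444 1.06 -3.514
vertex -2.618 1.327 -4.671
endloop
endfacet
facet normal 0.679 -0.138 -0.721
outer loop
vertex -1.048 2.898 -3.492
vertex -1.444 1.06 -3.514
vertex -2.222 3.165 -4.649
endloop
endfacet

endsolid


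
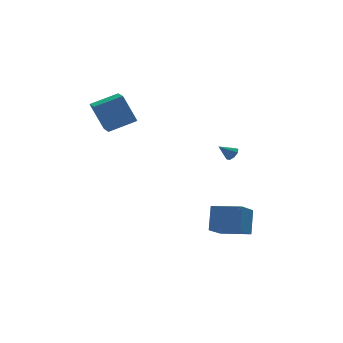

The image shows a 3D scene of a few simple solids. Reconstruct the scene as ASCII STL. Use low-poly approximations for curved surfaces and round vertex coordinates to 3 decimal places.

solid 
facet normal 0.766 -0.093 -0.636
outer loop
vertex 4.22 -0.182 0.318
vertex 3.9 -0.089 -0.081
vertex 4.194 0.205 0.23
endloop
endfacet
facet normal 0.271 0.231 0.935
outer loop
vertex 4.22 -0.182 0.318
vertex 4.194 0.205 0.23
vertex 3.08 0.009 0.601
endloop
endfacet
facet normal 0.765 -0.090 -0.638
outer loop
vertex 4.194 0.205 0.23
vertex 3.9 -0.089 -0.081
vertex 3.995 0.42 -0.039
endloop
endfacet
facet normal 0.058 0.800 0.597
outer loop
vertex 4.194 0.205 0.23
vertex 3.995 0.42 -0.039
vertex 3.08 0.009 0.601
endloop
endfacet
facet normal 0.766 -0.090 -0.636
outer loop
vertex 3.995 0.42 -0.039
vertex 3.9 -0.089 -0.081
vertex 3.74 0.336 -0.334
endloop
endfacet
facet normal -0.374 0.926 0.060
outer loop
vertex 3.995 0.42 -0.039
vertex 3.74 0.336 -0.334
vertex 3.08 0.009 0.601
endloop
endfacet
facet normal 0.765 -0.092 -0.638
outer loop
vertex 3.74 0.336 -0.334
vertex 3.9 -0.089 -0.081
vertex 3.579 0.003 -0.479
endloop
endfacet
facet normal -0.770 0.528 -0.359
outer loop
vertex 3.74 0.336 -0.334
vertex 3.579 0.003 -0.479
vertex 3.08 0.009 0.601
endloop
endfacet
facet normal 0.765 -0.092 -0.638
outer loop
vertex 3.579 0.003 -0.479
vertex 3.9 -0.089 -0.081
vertex 3.605 -0.384 -0.392
endloop
endfacet
facet normal -0.897 -0.153 -0.414
outer loop
vertex 3.579 0.003 -0.479
vertex 3.605 -0.384 -0.392
vertex 3.08 0.009 0.601
endloop
endfacet
facet normal 0.765 -0.093 -0.638
outer loop
vertex 3.605 -0.384 -0.392
vertex 3.9 -0.089 -0.081
vertex 3.804 -0.599 -0.122
endloop
endfacet
facet normal -0.684 -0.726 -0.074
outer loop
vertex 3.605 -0.384 -0.392
vertex 3.804 -0.599 -0.122
vertex 3.08 0.009 0.601
endloop
endfacet
facet normal 0.765 -0.093 -0.637
outer loop
vertex 3.804 -0.599 -0.122
vertex 3.9 -0.089 -0.081
vertex 4.059 -0.515 0.172
endloop
endfacet
facet normal -0.253 -0.850 0.462
outer loop
vertex 3.804 -0.599 -0.122
vertex 4.059 -0.515 0.172
vertex 3.08 0.009 0.601
endloop
endfacet
facet normal 0.766 -0.092 -0.636
outer loop
vertex 4.059 -0.515 0.172
vertex 3.9 -0.089 -0.081
vertex 4.22 -0.182 0.318
endloop
endfacet
facet normal 0.142 -0.454 0.879
outer loop
vertex 4.059 -0.515 0.172
vertex 4.22 -0.182 0.318
vertex 3.08 0.009 0.601
endloop
endfacet
facet normal -0.935 0.024 -0.355
outer loop
vertex -3.5 2.735 3.618
vertex -3.379 3.977 3.382
vertex -2.79 2.306 1.721
endloop
endfacet
facet normal -0.095 -0.978 0.186
outer loop
vertex -1.061 2.263 2.378
vertex -3.5 2.735 3.618
vertex -2.79 2.306 1.721
endloop
endfacet
facet normal -0.935 0.024 -0.355
outer loop
vertex -2.79 2.306 1.721
vertex -3.379 3.977 3.382
vertex -2.669 3.548 1.485
endloop
endfacet
facet normal 0.343 -0.207 -0.916
outer loop
vertex -2.669 3.548 1.485
vertex -1.061 2.263 2.378
vertex -2.79 2.306 1.721
endloop
endfacet
facet normal -0.343 0.207 0.916
outer loop
vertex -3.5 2.735 3.618
vertex -1.65 3.934 4.039
vertex -3.379 3.977 3.382
endloop
endfacet
facet normal -0.095 -0.978 0.186
outer loop
vertex -1.771 2.692 4.275
vertex -3.5 2.735 3.618
vertex -1.061 2.263 2.378
endloop
endfacet
facet normal -0.343 0.207 0.916
outer loop
vertex -1.771 2.692 4.275
vertex -1.65 3.934 4.039
vertex -3.5 2.735 3.618
endloop
endfacet
facet normal 0.095 0.978 -0.186
outer loop
vertex -3.379 3.977 3.382
vertex -1.65 3.934 4.039
vertex -2.669 3.548 1.485
endloop
endfacet
facet normal 0.343 -0.207 -0.916
outer loop
vertex -0.94 3.505 2.142
vertex -1.061 2.263 2.378
vertex -2.669 3.548 1.485
endloop
endfacet
facet normal 0.095 0.978 -0.186
outer loop
vertex -2.669 3.548 1.485
vertex -1.65 3.934 4.039
vertex -0.94 3.505 2.142
endloop
endfacet
facet normal 0.935 -0.024 0.355
outer loop
vertex -0.94 3.505 2.142
vertex -1.771 2.692 4.275
vertex -1.061 2.263 2.378
endloop
endfacet
facet normal 0.935 -0.024 0.355
outer loop
vertex -1.65 3.934 4.039
vertex -1.771 2.692 4.275
vertex -0.94 3.505 2.142
endloop
endfacet
facet normal -0.753 0.643 -0.138
outer loop
vertex 1.162 -3.478 -4.275
vertex 1.6 -2.649 -2.809
vertex 2.298 -2.356 -5.249
endloop
endfacet
facet normal -0.251 -0.477 -0.842
outer loop
vertex 3.7 -3.551 -4.991
vertex 1.162 -3.478 -4.275
vertex 2.298 -2.356 -5.249
endloop
endfacet
facet normal -0.753 0.643 -0.138
outer loop
vertex 2.298 -2.356 -5.249
vertex 1.6 -2.649 -2.809
vertex 2.736 -1.527 -3.783
endloop
endfacet
facet normal 0.607 0.600 -0.521
outer loop
vertex 2.736 -1.527 -3.783
vertex 3.7 -3.551 -4.991
vertex 2.298 -2.356 -5.249
endloop
endfacet
facet normal -0.607 -0.600 0.521
outer loop
vertex 1.162 -3.478 -4.275
vertex 3.002 -3.844 -2.551
vertex 1.6 -2.649 -2.809
endloop
endfacet
facet normal -0.251 -0.477 -0.842
outer loop
vertex 2.564 -4.673 -4.017
vertex 1.162 -3.478 -4.275
vertex 3.7 -3.551 -4.991
endloop
endfacet
facet normal -0.607 -0.600 0.521
outer loop
vertex 2.564 -4.673 -4.017
vertex 3.002 -3.844 -2.551
vertex 1.162 -3.478 -4.275
endloop
endfacet
facet normal 0.251 0.477 0.842
outer loop
vertex 1.6 -2.649 -2.809
vertex 3.002 -3.844 -2.551
vertex 2.736 -1.527 -3.783
endloop
endfacet
facet normal 0.607 0.600 -0.521
outer loop
vertex 4.138 -2.722 -3.525
vertex 3.7 -3.551 -4.991
vertex 2.736 -1.527 -3.783
endloop
endfacet
facet normal 0.251 0.477 0.842
outer loop
vertex 2.736 -1.527 -3.783
vertex 3.002 -3.844 -2.551
vertex 4.138 -2.722 -3.525
endloop
endfacet
facet normal 0.753 -0.643 0.138
outer loop
vertex 4.138 -2.722 -3.525
vertex 2.564 -4.673 -4.017
vertex 3.7 -3.551 -4.991
endloop
endfacet
facet normal 0.753 -0.643 0.138
outer loop
vertex 3.002 -3.844 -2.551
vertex 2.564 -4.673 -4.017
vertex 4.138 -2.722 -3.525
endloop
endfacet

endsolid


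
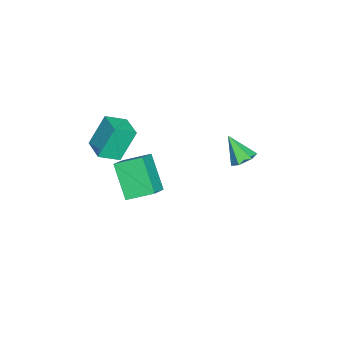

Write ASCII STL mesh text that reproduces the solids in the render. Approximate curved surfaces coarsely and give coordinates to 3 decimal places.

solid 
facet normal -0.493 0.728 -0.476
outer loop
vertex 2.272 -2.307 2.368
vertex 3.279 -1.557 2.473
vertex 2.884 -2.911 0.81
endloop
endfacet
facet normal -0.799 -0.595 -0.083
outer loop
vertex 3.461 -3.763 1.367
vertex 2.272 -2.307 2.368
vertex 2.884 -2.911 0.81
endloop
endfacet
facet normal -0.493 0.728 -0.476
outer loop
vertex 2.884 -2.911 0.81
vertex 3.279 -1.557 2.473
vertex 3.891 -2.161 0.915
endloop
endfacet
facet normal 0.344 -0.339 -0.875
outer loop
vertex 3.891 -2.161 0.915
vertex 3.461 -3.763 1.367
vertex 2.884 -2.911 0.81
endloop
endfacet
facet normal -0.344 0.339 0.875
outer loop
vertex 2.272 -2.307 2.368
vertex 3.856 -2.409 3.03
vertex 3.279 -1.557 2.473
endloop
endfacet
facet normal -0.799 -0.595 -0.083
outer loop
vertex 2.849 -3.159 2.925
vertex 2.272 -2.307 2.368
vertex 3.461 -3.763 1.367
endloop
endfacet
facet normal -0.344 0.339 0.875
outer loop
vertex 2.849 -3.159 2.925
vertex 3.856 -2.409 3.03
vertex 2.272 -2.307 2.368
endloop
endfacet
facet normal 0.799 0.595 0.083
outer loop
vertex 3.279 -1.557 2.473
vertex 3.856 -2.409 3.03
vertex 3.891 -2.161 0.915
endloop
endfacet
facet normal 0.344 -0.339 -0.875
outer loop
vertex 4.468 -3.013 1.472
vertex 3.461 -3.763 1.367
vertex 3.891 -2.161 0.915
endloop
endfacet
facet normal 0.799 0.595 0.083
outer loop
vertex 3.891 -2.161 0.915
vertex 3.856 -2.409 3.03
vertex 4.468 -3.013 1.472
endloop
endfacet
facet normal 0.493 -0.728 0.476
outer loop
vertex 4.468 -3.013 1.472
vertex 2.849 -3.159 2.925
vertex 3.461 -3.763 1.367
endloop
endfacet
facet normal 0.493 -0.728 0.476
outer loop
vertex 3.856 -2.409 3.03
vertex 2.849 -3.159 2.925
vertex 4.468 -3.013 1.472
endloop
endfacet
facet normal -0.831 0.072 -0.551
outer loop
vertex -0.117 -3.287 -3.113
vertex -0.39 -1.945 -2.525
vertex 0.975 -2.394 -4.642
endloop
endfacet
facet normal 0.183 -0.900 -0.395
outer loop
vertex 2.13 -2.495 -3.875
vertex -0.117 -3.287 -3.113
vertex 0.975 -2.394 -4.642
endloop
endfacet
facet normal -0.831 0.073 -0.551
outer loop
vertex 0.975 -2.394 -4.642
vertex -0.39 -1.945 -2.525
vertex 0.702 -1.052 -4.053
endloop
endfacet
facet normal 0.525 0.429 -0.735
outer loop
vertex 0.702 -1.052 -4.053
vertex 2.13 -2.495 -3.875
vertex 0.975 -2.394 -4.642
endloop
endfacet
facet normal -0.525 -0.429 0.735
outer loop
vertex -0.117 -3.287 -3.113
vertex 0.765 -2.046 -1.758
vertex -0.39 -1.945 -2.525
endloop
endfacet
facet normal 0.183 -0.900 -0.395
outer loop
vertex 1.038 -3.388 -2.347
vertex -0.117 -3.287 -3.113
vertex 2.13 -2.495 -3.875
endloop
endfacet
facet normal -0.525 -0.429 0.735
outer loop
vertex 1.038 -3.388 -2.347
vertex 0.765 -2.046 -1.758
vertex -0.117 -3.287 -3.113
endloop
endfacet
facet normal -0.184 0.900 0.395
outer loop
vertex -0.39 -1.945 -2.525
vertex 0.765 -2.046 -1.758
vertex 0.702 -1.052 -4.053
endloop
endfacet
facet normal 0.525 0.429 -0.735
outer loop
vertex 1.857 -1.153 -3.287
vertex 2.13 -2.495 -3.875
vertex 0.702 -1.052 -4.053
endloop
endfacet
facet normal -0.183 0.900 0.395
outer loop
vertex 0.702 -1.052 -4.053
vertex 0.765 -2.046 -1.758
vertex 1.857 -1.153 -3.287
endloop
endfacet
facet normal 0.831 -0.073 0.551
outer loop
vertex 1.857 -1.153 -3.287
vertex 1.038 -3.388 -2.347
vertex 2.13 -2.495 -3.875
endloop
endfacet
facet normal 0.831 -0.073 0.551
outer loop
vertex 0.765 -2.046 -1.758
vertex 1.038 -3.388 -2.347
vertex 1.857 -1.153 -3.287
endloop
endfacet
facet normal 0.299 0.579 -0.759
outer loop
vertex 2.381 2.581 0.266
vertex 2.034 3.094 0.521
vertex 2.673 2.999 0.7
endloop
endfacet
facet normal 0.684 -0.698 0.212
outer loop
vertex 2.381 2.581 0.266
vertex 2.673 2.999 0.7
vertex 1.586 2.226 1.659
endloop
endfacet
facet normal 0.299 0.579 -0.758
outer loop
vertex 2.673 2.999 0.7
vertex 2.034 3.094 0.521
vertex 2.326 3.513 0.956
endloop
endfacet
facet normal 0.640 0.051 0.766
outer loop
vertex 2.673 2.999 0.7
vertex 2.326 3.513 0.956
vertex 1.586 2.226 1.659
endloop
endfacet
facet normal 0.299 0.579 -0.758
outer loop
vertex 2.326 3.513 0.956
vertex 2.034 3.094 0.521
vertex 1.688 3.608 0.777
endloop
endfacet
facet normal -0.152 0.540 0.828
outer loop
vertex 2.326 3.513 0.956
vertex 1.688 3.608 0.777
vertex 1.586 2.226 1.659
endloop
endfacet
facet normal 0.300 0.579 -0.758
outer loop
vertex 1.688 3.608 0.777
vertex 2.034 3.094 0.521
vertex 1.396 3.19 0.342
endloop
endfacet
facet normal -0.900 0.280 0.335
outer loop
vertex 1.688 3.608 0.777
vertex 1.396 3.19 0.342
vertex 1.586 2.226 1.659
endloop
endfacet
facet normal 0.300 0.578 -0.759
outer loop
vertex 1.396 3.19 0.342
vertex 2.034 3.094 0.521
vertex 1.742 2.676 0.087
endloop
endfacet
facet normal -0.856 -0.468 -0.219
outer loop
vertex 1.396 3.19 0.342
vertex 1.742 2.676 0.087
vertex 1.586 2.226 1.659
endloop
endfacet
facet normal 0.299 0.579 -0.759
outer loop
vertex 1.742 2.676 0.087
vertex 2.034 3.094 0.521
vertex 2.381 2.581 0.266
endloop
endfacet
facet normal -0.064 -0.958 -0.280
outer loop
vertex 1.742 2.676 0.087
vertex 2.381 2.581 0.266
vertex 1.586 2.226 1.659
endloop
endfacet

endsolid


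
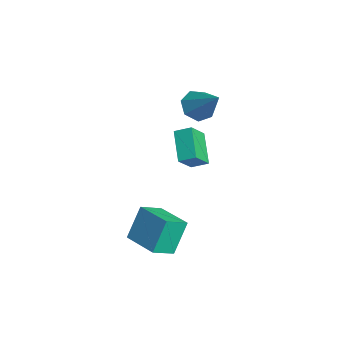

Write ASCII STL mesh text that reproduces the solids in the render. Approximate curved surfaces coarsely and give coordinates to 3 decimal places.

solid 
facet normal -0.416 0.576 -0.704
outer loop
vertex -0.864 0.162 3.396
vertex -0.474 0.905 3.773
vertex 0.608 -0.073 2.334
endloop
endfacet
facet normal -0.425 -0.807 -0.410
outer loop
vertex 1.194 -0.885 3.327
vertex -0.864 0.162 3.396
vertex 0.608 -0.073 2.334
endloop
endfacet
facet normal -0.416 0.576 -0.704
outer loop
vertex 0.608 -0.073 2.334
vertex -0.474 0.905 3.773
vertex 0.998 0.67 2.711
endloop
endfacet
facet normal 0.805 -0.128 -0.580
outer loop
vertex 0.998 0.67 2.711
vertex 1.194 -0.885 3.327
vertex 0.608 -0.073 2.334
endloop
endfacet
facet normal -0.805 0.128 0.580
outer loop
vertex -0.864 0.162 3.396
vertex 0.112 0.093 4.766
vertex -0.474 0.905 3.773
endloop
endfacet
facet normal -0.425 -0.807 -0.410
outer loop
vertex -0.278 -0.65 4.389
vertex -0.864 0.162 3.396
vertex 1.194 -0.885 3.327
endloop
endfacet
facet normal -0.805 0.128 0.580
outer loop
vertex -0.278 -0.65 4.389
vertex 0.112 0.093 4.766
vertex -0.864 0.162 3.396
endloop
endfacet
facet normal 0.425 0.807 0.410
outer loop
vertex -0.474 0.905 3.773
vertex 0.112 0.093 4.766
vertex 0.998 0.67 2.711
endloop
endfacet
facet normal 0.805 -0.128 -0.580
outer loop
vertex 1.584 -0.142 3.704
vertex 1.194 -0.885 3.327
vertex 0.998 0.67 2.711
endloop
endfacet
facet normal 0.425 0.807 0.410
outer loop
vertex 0.998 0.67 2.711
vertex 0.112 0.093 4.766
vertex 1.584 -0.142 3.704
endloop
endfacet
facet normal 0.416 -0.576 0.704
outer loop
vertex 1.584 -0.142 3.704
vertex -0.278 -0.65 4.389
vertex 1.194 -0.885 3.327
endloop
endfacet
facet normal 0.416 -0.576 0.704
outer loop
vertex 0.112 0.093 4.766
vertex -0.278 -0.65 4.389
vertex 1.584 -0.142 3.704
endloop
endfacet
facet normal -0.692 -0.269 -0.670
outer loop
vertex -3.808 1.687 2.261
vertex -4.514 1.887 2.91
vertex -4.105 2.483 2.248
endloop
endfacet
facet normal 0.845 0.308 -0.436
outer loop
vertex -3.808 1.687 2.261
vertex -4.105 2.483 2.248
vertex -3.006 2.473 4.37
endloop
endfacet
facet normal -0.692 -0.269 -0.670
outer loop
vertex -4.105 2.483 2.248
vertex -4.514 1.887 2.91
vertex -4.71 2.831 2.734
endloop
endfacet
facet normal 0.372 0.909 -0.188
outer loop
vertex -4.105 2.483 2.248
vertex -4.71 2.831 2.734
vertex -3.006 2.473 4.37
endloop
endfacet
facet normal -0.692 -0.269 -0.670
outer loop
vertex -4.71 2.831 2.734
vertex -4.514 1.887 2.91
vertex -5.168 2.468 3.352
endloop
endfacet
facet normal -0.186 0.901 0.391
outer loop
vertex -4.71 2.831 2.734
vertex -5.168 2.468 3.352
vertex -3.006 2.473 4.37
endloop
endfacet
facet normal -0.692 -0.269 -0.670
outer loop
vertex -5.168 2.468 3.352
vertex -4.514 1.887 2.91
vertex -5.133 1.668 3.637
endloop
endfacet
facet normal -0.408 0.290 0.865
outer loop
vertex -5.168 2.468 3.352
vertex -5.133 1.668 3.637
vertex -3.006 2.473 4.37
endloop
endfacet
facet normal -0.692 -0.268 -0.670
outer loop
vertex -5.133 1.668 3.637
vertex -4.514 1.887 2.91
vertex -4.633 1.033 3.375
endloop
endfacet
facet normal -0.127 -0.462 0.877
outer loop
vertex -5.133 1.668 3.637
vertex -4.633 1.033 3.375
vertex -3.006 2.473 4.37
endloop
endfacet
facet normal -0.692 -0.268 -0.670
outer loop
vertex -4.633 1.033 3.375
vertex -4.514 1.887 2.91
vertex -4.043 1.041 2.762
endloop
endfacet
facet normal 0.445 -0.792 0.418
outer loop
vertex -4.633 1.033 3.375
vertex -4.043 1.041 2.762
vertex -3.006 2.473 4.37
endloop
endfacet
facet normal -0.692 -0.268 -0.670
outer loop
vertex -4.043 1.041 2.762
vertex -4.514 1.887 2.91
vertex -3.808 1.687 2.261
endloop
endfacet
facet normal 0.878 -0.449 -0.167
outer loop
vertex -4.043 1.041 2.762
vertex -3.808 1.687 2.261
vertex -3.006 2.473 4.37
endloop
endfacet
facet normal -0.929 -0.360 -0.086
outer loop
vertex -0.618 -2.214 -0.964
vertex -1.005 -1.057 -1.63
vertex -0.141 -3.035 -2.667
endloop
endfacet
facet normal 0.278 -0.832 0.479
outer loop
vertex 1.745 -2.303 -2.49
vertex -0.618 -2.214 -0.964
vertex -0.141 -3.035 -2.667
endloop
endfacet
facet normal -0.929 -0.360 -0.087
outer loop
vertex -0.141 -3.035 -2.667
vertex -1.005 -1.057 -1.63
vertex -0.527 -1.878 -3.333
endloop
endfacet
facet normal 0.245 -0.421 -0.873
outer loop
vertex -0.527 -1.878 -3.333
vertex 1.745 -2.303 -2.49
vertex -0.141 -3.035 -2.667
endloop
endfacet
facet normal -0.245 0.421 0.873
outer loop
vertex -0.618 -2.214 -0.964
vertex 0.881 -0.325 -1.453
vertex -1.005 -1.057 -1.63
endloop
endfacet
facet normal 0.278 -0.832 0.479
outer loop
vertex 1.267 -1.482 -0.787
vertex -0.618 -2.214 -0.964
vertex 1.745 -2.303 -2.49
endloop
endfacet
facet normal -0.245 0.421 0.873
outer loop
vertex 1.267 -1.482 -0.787
vertex 0.881 -0.325 -1.453
vertex -0.618 -2.214 -0.964
endloop
endfacet
facet normal -0.278 0.832 -0.479
outer loop
vertex -1.005 -1.057 -1.63
vertex 0.881 -0.325 -1.453
vertex -0.527 -1.878 -3.333
endloop
endfacet
facet normal 0.245 -0.421 -0.873
outer loop
vertex 1.358 -1.146 -3.156
vertex 1.745 -2.303 -2.49
vertex -0.527 -1.878 -3.333
endloop
endfacet
facet normal -0.278 0.832 -0.479
outer loop
vertex -0.527 -1.878 -3.333
vertex 0.881 -0.325 -1.453
vertex 1.358 -1.146 -3.156
endloop
endfacet
facet normal 0.929 0.361 0.087
outer loop
vertex 1.358 -1.146 -3.156
vertex 1.267 -1.482 -0.787
vertex 1.745 -2.303 -2.49
endloop
endfacet
facet normal 0.929 0.360 0.087
outer loop
vertex 0.881 -0.325 -1.453
vertex 1.267 -1.482 -0.787
vertex 1.358 -1.146 -3.156
endloop
endfacet

endsolid


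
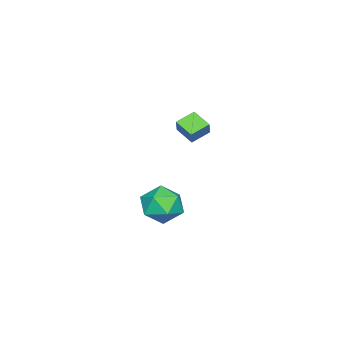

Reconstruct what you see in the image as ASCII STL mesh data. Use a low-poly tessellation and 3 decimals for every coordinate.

solid 
facet normal -0.471 -0.203 -0.859
outer loop
vertex 2.416 -2.338 2.634
vertex 2.742 -1.443 2.244
vertex 3.232 -2.784 2.292
endloop
endfacet
facet normal -0.316 -0.869 0.380
outer loop
vertex 3.618 -2.617 2.996
vertex 2.416 -2.338 2.634
vertex 3.232 -2.784 2.292
endloop
endfacet
facet normal -0.471 -0.203 -0.858
outer loop
vertex 3.232 -2.784 2.292
vertex 2.742 -1.443 2.244
vertex 3.557 -1.888 1.902
endloop
endfacet
facet normal 0.824 -0.449 -0.345
outer loop
vertex 3.557 -1.888 1.902
vertex 3.618 -2.617 2.996
vertex 3.232 -2.784 2.292
endloop
endfacet
facet normal -0.824 0.450 0.345
outer loop
vertex 2.416 -2.338 2.634
vertex 3.128 -1.276 2.948
vertex 2.742 -1.443 2.244
endloop
endfacet
facet normal -0.316 -0.870 0.379
outer loop
vertex 2.803 -2.172 3.338
vertex 2.416 -2.338 2.634
vertex 3.618 -2.617 2.996
endloop
endfacet
facet normal -0.823 0.449 0.347
outer loop
vertex 2.803 -2.172 3.338
vertex 3.128 -1.276 2.948
vertex 2.416 -2.338 2.634
endloop
endfacet
facet normal 0.316 0.870 -0.379
outer loop
vertex 2.742 -1.443 2.244
vertex 3.128 -1.276 2.948
vertex 3.557 -1.888 1.902
endloop
endfacet
facet normal 0.823 -0.451 -0.346
outer loop
vertex 3.944 -1.722 2.606
vertex 3.618 -2.617 2.996
vertex 3.557 -1.888 1.902
endloop
endfacet
facet normal 0.316 0.870 -0.379
outer loop
vertex 3.557 -1.888 1.902
vertex 3.128 -1.276 2.948
vertex 3.944 -1.722 2.606
endloop
endfacet
facet normal 0.471 0.203 0.859
outer loop
vertex 3.944 -1.722 2.606
vertex 2.803 -2.172 3.338
vertex 3.618 -2.617 2.996
endloop
endfacet
facet normal 0.471 0.203 0.859
outer loop
vertex 3.128 -1.276 2.948
vertex 2.803 -2.172 3.338
vertex 3.944 -1.722 2.606
endloop
endfacet
facet normal 0.074 0.155 0.985
outer loop
vertex 2.644 -3.045 -2.289
vertex 2.292 -4.085 -2.099
vertex 3.381 -3.878 -2.213
endloop
endfacet
facet normal 0.553 0.546 0.629
outer loop
vertex 2.644 -3.045 -2.289
vertex 3.381 -3.878 -2.213
vertex 3.502 -3.096 -2.998
endloop
endfacet
facet normal 0.199 0.965 0.171
outer loop
vertex 2.644 -3.045 -2.289
vertex 3.502 -3.096 -2.998
vertex 2.488 -2.821 -3.369
endloop
endfacet
facet normal -0.498 0.832 0.244
outer loop
vertex 2.644 -3.045 -2.289
vertex 2.488 -2.821 -3.369
vertex 1.74 -3.432 -2.813
endloop
endfacet
facet normal -0.575 0.331 0.748
outer loop
vertex 2.644 -3.045 -2.289
vertex 1.74 -3.432 -2.813
vertex 2.292 -4.085 -2.099
endloop
endfacet
facet normal 0.963 0.102 0.250
outer loop
vertex 3.502 -3.096 -2.998
vertex 3.381 -3.878 -2.213
vertex 3.68 -4.168 -3.247
endloop
endfacet
facet normal 0.188 -0.532 0.826
outer loop
vertex 3.381 -3.878 -2.213
vertex 2.292 -4.085 -2.099
vertex 2.932 -4.779 -2.691
endloop
endfacet
facet normal -0.863 -0.246 0.442
outer loop
vertex 2.292 -4.085 -2.099
vertex 1.74 -3.432 -2.813
vertex 1.918 -4.504 -3.062
endloop
endfacet
facet normal -0.737 0.564 -0.371
outer loop
vertex 1.74 -3.432 -2.813
vertex 2.488 -2.821 -3.369
vertex 2.039 -3.722 -3.847
endloop
endfacet
facet normal 0.391 0.779 -0.491
outer loop
vertex 2.488 -2.821 -3.369
vertex 3.502 -3.096 -2.998
vertex 3.128 -3.515 -3.961
endloop
endfacet
facet normal 0.498 -0.832 -0.244
outer loop
vertex 2.776 -4.555 -3.771
vertex 3.68 -4.168 -3.247
vertex 2.932 -4.779 -2.691
endloop
endfacet
facet normal -0.199 -0.965 -0.171
outer loop
vertex 2.776 -4.555 -3.771
vertex 2.932 -4.779 -2.691
vertex 1.918 -4.504 -3.062
endloop
endfacet
facet normal -0.553 -0.546 -0.629
outer loop
vertex 2.776 -4.555 -3.771
vertex 1.918 -4.504 -3.062
vertex 2.039 -3.722 -3.847
endloop
endfacet
facet normal -0.074 -0.155 -0.985
outer loop
vertex 2.776 -4.555 -3.771
vertex 2.039 -3.722 -3.847
vertex 3.128 -3.515 -3.961
endloop
endfacet
facet normal 0.575 -0.331 -0.748
outer loop
vertex 2.776 -4.555 -3.771
vertex 3.128 -3.515 -3.961
vertex 3.68 -4.168 -3.247
endloop
endfacet
facet normal 0.737 -0.564 0.371
outer loop
vertex 2.932 -4.779 -2.691
vertex 3.68 -4.168 -3.247
vertex 3.381 -3.878 -2.213
endloop
endfacet
facet normal -0.391 -0.779 0.491
outer loop
vertex 1.918 -4.504 -3.062
vertex 2.932 -4.779 -2.691
vertex 2.292 -4.085 -2.099
endloop
endfacet
facet normal -0.963 -0.102 -0.250
outer loop
vertex 2.039 -3.722 -3.847
vertex 1.918 -4.504 -3.062
vertex 1.74 -3.432 -2.813
endloop
endfacet
facet normal -0.188 0.532 -0.826
outer loop
vertex 3.128 -3.515 -3.961
vertex 2.039 -3.722 -3.847
vertex 2.488 -2.821 -3.369
endloop
endfacet
facet normal 0.863 0.246 -0.442
outer loop
vertex 3.68 -4.168 -3.247
vertex 3.128 -3.515 -3.961
vertex 3.502 -3.096 -2.998
endloop
endfacet

endsolid


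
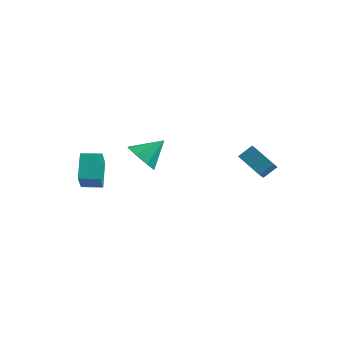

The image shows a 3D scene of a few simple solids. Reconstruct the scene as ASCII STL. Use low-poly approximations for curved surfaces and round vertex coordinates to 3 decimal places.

solid 
facet normal -0.836 0.309 0.453
outer loop
vertex 2.44 2.245 -0.735
vertex 2.344 3.076 -1.479
vertex 1.931 1.686 -1.294
endloop
endfacet
facet normal 0.086 -0.742 0.664
outer loop
vertex 3.236 1.204 -2.001
vertex 2.44 2.245 -0.735
vertex 1.931 1.686 -1.294
endloop
endfacet
facet normal -0.836 0.309 0.453
outer loop
vertex 1.931 1.686 -1.294
vertex 2.344 3.076 -1.479
vertex 1.835 2.517 -2.038
endloop
endfacet
facet normal -0.542 -0.595 -0.594
outer loop
vertex 1.835 2.517 -2.038
vertex 3.236 1.204 -2.001
vertex 1.931 1.686 -1.294
endloop
endfacet
facet normal 0.542 0.595 0.594
outer loop
vertex 2.44 2.245 -0.735
vertex 3.649 2.594 -2.186
vertex 2.344 3.076 -1.479
endloop
endfacet
facet normal 0.086 -0.742 0.664
outer loop
vertex 3.745 1.763 -1.442
vertex 2.44 2.245 -0.735
vertex 3.236 1.204 -2.001
endloop
endfacet
facet normal 0.542 0.595 0.594
outer loop
vertex 3.745 1.763 -1.442
vertex 3.649 2.594 -2.186
vertex 2.44 2.245 -0.735
endloop
endfacet
facet normal -0.086 0.742 -0.664
outer loop
vertex 2.344 3.076 -1.479
vertex 3.649 2.594 -2.186
vertex 1.835 2.517 -2.038
endloop
endfacet
facet normal -0.542 -0.595 -0.594
outer loop
vertex 3.14 2.035 -2.745
vertex 3.236 1.204 -2.001
vertex 1.835 2.517 -2.038
endloop
endfacet
facet normal -0.086 0.742 -0.664
outer loop
vertex 1.835 2.517 -2.038
vertex 3.649 2.594 -2.186
vertex 3.14 2.035 -2.745
endloop
endfacet
facet normal 0.836 -0.309 -0.453
outer loop
vertex 3.14 2.035 -2.745
vertex 3.745 1.763 -1.442
vertex 3.236 1.204 -2.001
endloop
endfacet
facet normal 0.836 -0.309 -0.453
outer loop
vertex 3.649 2.594 -2.186
vertex 3.745 1.763 -1.442
vertex 3.14 2.035 -2.745
endloop
endfacet
facet normal -0.942 -0.336 -0.016
outer loop
vertex -4.012 -3.63 0.637
vertex -4.307 -2.743 -0.6
vertex -3.582 -4.79 -0.297
endloop
endfacet
facet normal 0.190 -0.572 0.798
outer loop
vertex -2.593 -4.437 -0.28
vertex -4.012 -3.63 0.637
vertex -3.582 -4.79 -0.297
endloop
endfacet
facet normal -0.942 -0.336 -0.016
outer loop
vertex -3.582 -4.79 -0.297
vertex -4.307 -2.743 -0.6
vertex -3.877 -3.903 -1.534
endloop
endfacet
facet normal 0.277 -0.748 -0.603
outer loop
vertex -3.877 -3.903 -1.534
vertex -2.593 -4.437 -0.28
vertex -3.582 -4.79 -0.297
endloop
endfacet
facet normal -0.277 0.748 0.603
outer loop
vertex -4.012 -3.63 0.637
vertex -3.318 -2.39 -0.583
vertex -4.307 -2.743 -0.6
endloop
endfacet
facet normal 0.190 -0.572 0.798
outer loop
vertex -3.023 -3.277 0.654
vertex -4.012 -3.63 0.637
vertex -2.593 -4.437 -0.28
endloop
endfacet
facet normal -0.277 0.748 0.603
outer loop
vertex -3.023 -3.277 0.654
vertex -3.318 -2.39 -0.583
vertex -4.012 -3.63 0.637
endloop
endfacet
facet normal -0.190 0.572 -0.798
outer loop
vertex -4.307 -2.743 -0.6
vertex -3.318 -2.39 -0.583
vertex -3.877 -3.903 -1.534
endloop
endfacet
facet normal 0.277 -0.748 -0.603
outer loop
vertex -2.888 -3.55 -1.517
vertex -2.593 -4.437 -0.28
vertex -3.877 -3.903 -1.534
endloop
endfacet
facet normal -0.190 0.572 -0.798
outer loop
vertex -3.877 -3.903 -1.534
vertex -3.318 -2.39 -0.583
vertex -2.888 -3.55 -1.517
endloop
endfacet
facet normal 0.942 0.336 0.016
outer loop
vertex -2.888 -3.55 -1.517
vertex -3.023 -3.277 0.654
vertex -2.593 -4.437 -0.28
endloop
endfacet
facet normal 0.942 0.336 0.016
outer loop
vertex -3.318 -2.39 -0.583
vertex -3.023 -3.277 0.654
vertex -2.888 -3.55 -1.517
endloop
endfacet
facet normal -0.524 -0.614 -0.590
outer loop
vertex -1.919 0.25 -2.406
vertex -2.777 0.581 -1.988
vertex -2.213 0.859 -2.779
endloop
endfacet
facet normal 0.922 0.286 -0.260
outer loop
vertex -1.919 0.25 -2.406
vertex -2.213 0.859 -2.779
vertex -1.943 1.559 -1.052
endloop
endfacet
facet normal -0.524 -0.615 -0.590
outer loop
vertex -2.213 0.859 -2.779
vertex -2.777 0.581 -1.988
vertex -2.838 1.306 -2.69
endloop
endfacet
facet normal 0.498 0.774 -0.392
outer loop
vertex -2.213 0.859 -2.779
vertex -2.838 1.306 -2.69
vertex -1.943 1.559 -1.052
endloop
endfacet
facet normal -0.524 -0.615 -0.589
outer loop
vertex -2.838 1.306 -2.69
vertex -2.777 0.581 -1.988
vertex -3.427 1.328 -2.189
endloop
endfacet
facet normal -0.064 0.991 -0.118
outer loop
vertex -2.838 1.306 -2.69
vertex -3.427 1.328 -2.189
vertex -1.943 1.559 -1.052
endloop
endfacet
facet normal -0.524 -0.615 -0.589
outer loop
vertex -3.427 1.328 -2.189
vertex -2.777 0.581 -1.988
vertex -3.635 0.913 -1.571
endloop
endfacet
facet normal -0.431 0.809 0.398
outer loop
vertex -3.427 1.328 -2.189
vertex -3.635 0.913 -1.571
vertex -1.943 1.559 -1.052
endloop
endfacet
facet normal -0.524 -0.615 -0.589
outer loop
vertex -3.635 0.913 -1.571
vertex -2.777 0.581 -1.988
vertex -3.34 0.304 -1.198
endloop
endfacet
facet normal -0.391 0.336 0.857
outer loop
vertex -3.635 0.913 -1.571
vertex -3.34 0.304 -1.198
vertex -1.943 1.559 -1.052
endloop
endfacet
facet normal -0.524 -0.615 -0.589
outer loop
vertex -3.34 0.304 -1.198
vertex -2.777 0.581 -1.988
vertex -2.716 -0.143 -1.287
endloop
endfacet
facet normal 0.033 -0.151 0.988
outer loop
vertex -3.34 0.304 -1.198
vertex -2.716 -0.143 -1.287
vertex -1.943 1.559 -1.052
endloop
endfacet
facet normal -0.524 -0.615 -0.589
outer loop
vertex -2.716 -0.143 -1.287
vertex -2.777 0.581 -1.988
vertex -2.127 -0.165 -1.788
endloop
endfacet
facet normal 0.594 -0.369 0.715
outer loop
vertex -2.716 -0.143 -1.287
vertex -2.127 -0.165 -1.788
vertex -1.943 1.559 -1.052
endloop
endfacet
facet normal -0.524 -0.615 -0.589
outer loop
vertex -2.127 -0.165 -1.788
vertex -2.777 0.581 -1.988
vertex -1.919 0.25 -2.406
endloop
endfacet
facet normal 0.962 -0.187 0.198
outer loop
vertex -2.127 -0.165 -1.788
vertex -1.919 0.25 -2.406
vertex -1.943 1.559 -1.052
endloop
endfacet

endsolid


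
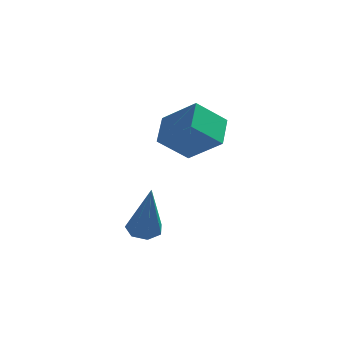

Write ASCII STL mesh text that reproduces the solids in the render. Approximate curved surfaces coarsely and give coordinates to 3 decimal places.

solid 
facet normal -0.706 -0.263 0.657
outer loop
vertex 0.77 -0.345 0.331
vertex 0.837 0.685 0.816
vertex -0.302 0.17 -0.615
endloop
endfacet
facet normal -0.059 -0.903 -0.425
outer loop
vertex 0.623 0.515 -1.476
vertex 0.77 -0.345 0.331
vertex -0.302 0.17 -0.615
endloop
endfacet
facet normal -0.706 -0.263 0.657
outer loop
vertex -0.302 0.17 -0.615
vertex 0.837 0.685 0.816
vertex -0.235 1.2 -0.13
endloop
endfacet
facet normal -0.706 0.339 -0.622
outer loop
vertex -0.235 1.2 -0.13
vertex 0.623 0.515 -1.476
vertex -0.302 0.17 -0.615
endloop
endfacet
facet normal 0.706 -0.339 0.622
outer loop
vertex 0.77 -0.345 0.331
vertex 1.762 1.03 -0.045
vertex 0.837 0.685 0.816
endloop
endfacet
facet normal -0.059 -0.903 -0.425
outer loop
vertex 1.695 0.0 -0.53
vertex 0.77 -0.345 0.331
vertex 0.623 0.515 -1.476
endloop
endfacet
facet normal 0.706 -0.339 0.622
outer loop
vertex 1.695 0.0 -0.53
vertex 1.762 1.03 -0.045
vertex 0.77 -0.345 0.331
endloop
endfacet
facet normal 0.059 0.903 0.425
outer loop
vertex 0.837 0.685 0.816
vertex 1.762 1.03 -0.045
vertex -0.235 1.2 -0.13
endloop
endfacet
facet normal -0.706 0.339 -0.622
outer loop
vertex 0.69 1.545 -0.991
vertex 0.623 0.515 -1.476
vertex -0.235 1.2 -0.13
endloop
endfacet
facet normal 0.059 0.903 0.425
outer loop
vertex -0.235 1.2 -0.13
vertex 1.762 1.03 -0.045
vertex 0.69 1.545 -0.991
endloop
endfacet
facet normal 0.706 0.263 -0.657
outer loop
vertex 0.69 1.545 -0.991
vertex 1.695 0.0 -0.53
vertex 0.623 0.515 -1.476
endloop
endfacet
facet normal 0.706 0.263 -0.657
outer loop
vertex 1.762 1.03 -0.045
vertex 1.695 0.0 -0.53
vertex 0.69 1.545 -0.991
endloop
endfacet
facet normal -0.138 0.298 -0.945
outer loop
vertex -0.108 -0.635 -4.202
vertex -0.64 -0.447 -4.065
vertex -0.138 -0.157 -4.047
endloop
endfacet
facet normal 0.993 0.026 0.111
outer loop
vertex -0.108 -0.635 -4.202
vertex -0.138 -0.157 -4.047
vertex -0.34 -1.093 -2.015
endloop
endfacet
facet normal -0.139 0.298 -0.944
outer loop
vertex -0.138 -0.157 -4.047
vertex -0.64 -0.447 -4.065
vertex -0.546 0.103 -3.905
endloop
endfacet
facet normal 0.588 0.711 0.386
outer loop
vertex -0.138 -0.157 -4.047
vertex -0.546 0.103 -3.905
vertex -0.34 -1.093 -2.015
endloop
endfacet
facet normal -0.138 0.298 -0.944
outer loop
vertex -0.546 0.103 -3.905
vertex -0.64 -0.447 -4.065
vertex -1.024 -0.052 -3.884
endloop
endfacet
facet normal -0.239 0.809 0.538
outer loop
vertex -0.546 0.103 -3.905
vertex -1.024 -0.052 -3.884
vertex -0.34 -1.093 -2.015
endloop
endfacet
facet normal -0.138 0.298 -0.944
outer loop
vertex -1.024 -0.052 -3.884
vertex -0.64 -0.447 -4.065
vertex -1.213 -0.504 -3.999
endloop
endfacet
facet normal -0.859 0.244 0.450
outer loop
vertex -1.024 -0.052 -3.884
vertex -1.213 -0.504 -3.999
vertex -0.34 -1.093 -2.015
endloop
endfacet
facet normal -0.138 0.299 -0.944
outer loop
vertex -1.213 -0.504 -3.999
vertex -0.64 -0.447 -4.065
vertex -0.97 -0.913 -4.164
endloop
endfacet
facet normal -0.808 -0.557 0.190
outer loop
vertex -1.213 -0.504 -3.999
vertex -0.97 -0.913 -4.164
vertex -0.34 -1.093 -2.015
endloop
endfacet
facet normal -0.138 0.298 -0.944
outer loop
vertex -0.97 -0.913 -4.164
vertex -0.64 -0.447 -4.065
vertex -0.479 -0.971 -4.254
endloop
endfacet
facet normal -0.126 -0.991 -0.046
outer loop
vertex -0.97 -0.913 -4.164
vertex -0.479 -0.971 -4.254
vertex -0.34 -1.093 -2.015
endloop
endfacet
facet normal -0.138 0.298 -0.944
outer loop
vertex -0.479 -0.971 -4.254
vertex -0.64 -0.447 -4.065
vertex -0.108 -0.635 -4.202
endloop
endfacet
facet normal 0.675 -0.733 -0.082
outer loop
vertex -0.479 -0.971 -4.254
vertex -0.108 -0.635 -4.202
vertex -0.34 -1.093 -2.015
endloop
endfacet

endsolid
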